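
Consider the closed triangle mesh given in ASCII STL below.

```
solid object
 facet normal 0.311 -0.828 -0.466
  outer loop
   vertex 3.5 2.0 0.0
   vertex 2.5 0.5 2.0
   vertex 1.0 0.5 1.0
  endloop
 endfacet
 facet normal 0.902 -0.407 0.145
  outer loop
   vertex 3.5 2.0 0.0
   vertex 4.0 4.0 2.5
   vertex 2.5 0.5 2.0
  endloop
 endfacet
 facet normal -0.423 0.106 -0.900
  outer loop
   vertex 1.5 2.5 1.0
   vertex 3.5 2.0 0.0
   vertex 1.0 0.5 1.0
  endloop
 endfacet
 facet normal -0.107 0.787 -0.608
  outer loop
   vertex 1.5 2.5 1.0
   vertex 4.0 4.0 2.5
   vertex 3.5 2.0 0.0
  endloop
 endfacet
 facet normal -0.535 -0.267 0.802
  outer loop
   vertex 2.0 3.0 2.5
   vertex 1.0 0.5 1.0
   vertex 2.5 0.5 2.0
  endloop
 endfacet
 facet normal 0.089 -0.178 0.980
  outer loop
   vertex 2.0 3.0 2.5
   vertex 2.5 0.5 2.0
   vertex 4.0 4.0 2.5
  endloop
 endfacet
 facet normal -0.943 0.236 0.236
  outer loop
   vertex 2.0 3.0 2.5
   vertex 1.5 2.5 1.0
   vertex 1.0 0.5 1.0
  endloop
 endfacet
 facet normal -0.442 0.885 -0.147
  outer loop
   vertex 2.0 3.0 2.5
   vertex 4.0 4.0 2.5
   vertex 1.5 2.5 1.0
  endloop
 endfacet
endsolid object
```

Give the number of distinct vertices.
6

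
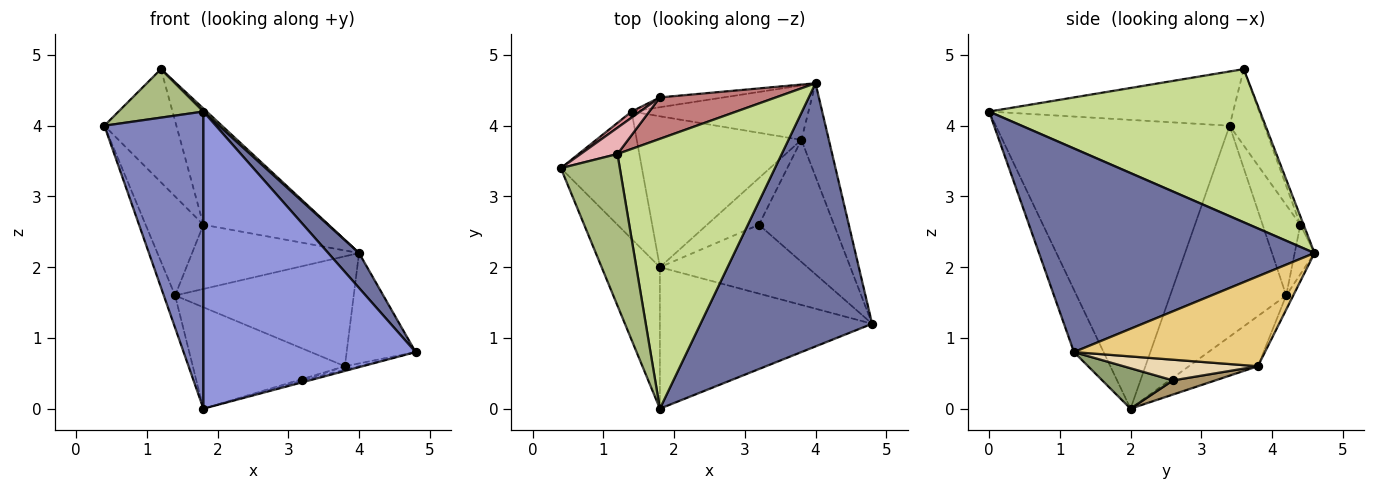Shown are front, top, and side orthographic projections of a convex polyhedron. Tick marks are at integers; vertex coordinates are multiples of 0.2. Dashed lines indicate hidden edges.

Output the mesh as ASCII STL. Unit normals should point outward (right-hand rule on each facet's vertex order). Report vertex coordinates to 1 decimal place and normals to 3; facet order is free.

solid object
 facet normal 0.762 -0.085 0.642
  outer loop
   vertex 1.8 0.0 4.2
   vertex 4.8 1.2 0.8
   vertex 4.0 4.6 2.2
  endloop
 endfacet
 facet normal -0.905 -0.384 -0.183
  outer loop
   vertex 1.8 0.0 4.2
   vertex 0.4 3.4 4.0
   vertex 1.8 2.0 0.0
  endloop
 endfacet
 facet normal -0.125 -0.896 -0.427
  outer loop
   vertex 1.8 0.0 4.2
   vertex 1.8 2.0 0.0
   vertex 4.8 1.2 0.8
  endloop
 endfacet
 facet normal -0.930 0.091 -0.357
  outer loop
   vertex 1.4 4.2 1.6
   vertex 1.8 2.0 0.0
   vertex 0.4 3.4 4.0
  endloop
 endfacet
 facet normal 0.264 0.026 -0.964
  outer loop
   vertex 3.2 2.6 0.4
   vertex 4.8 1.2 0.8
   vertex 1.8 2.0 0.0
  endloop
 endfacet
 facet normal -0.659 -0.229 0.716
  outer loop
   vertex 1.2 3.6 4.8
   vertex 0.4 3.4 4.0
   vertex 1.8 0.0 4.2
  endloop
 endfacet
 facet normal 0.682 -0.008 0.731
  outer loop
   vertex 1.2 3.6 4.8
   vertex 1.8 0.0 4.2
   vertex 4.0 4.6 2.2
  endloop
 endfacet
 facet normal -0.245 0.541 -0.805
  outer loop
   vertex 3.8 3.8 0.6
   vertex 1.8 2.0 0.0
   vertex 1.4 4.2 1.6
  endloop
 endfacet
 facet normal 0.263 0.029 -0.964
  outer loop
   vertex 3.8 3.8 0.6
   vertex 3.2 2.6 0.4
   vertex 1.8 2.0 0.0
  endloop
 endfacet
 facet normal -0.035 0.896 -0.443
  outer loop
   vertex 3.8 3.8 0.6
   vertex 1.4 4.2 1.6
   vertex 4.0 4.6 2.2
  endloop
 endfacet
 facet normal 0.904 0.326 -0.276
  outer loop
   vertex 3.8 3.8 0.6
   vertex 4.0 4.6 2.2
   vertex 4.8 1.2 0.8
  endloop
 endfacet
 facet normal 0.265 0.028 -0.964
  outer loop
   vertex 3.8 3.8 0.6
   vertex 4.8 1.2 0.8
   vertex 3.2 2.6 0.4
  endloop
 endfacet
 facet normal -0.116 0.982 -0.150
  outer loop
   vertex 1.8 4.4 2.6
   vertex 4.0 4.6 2.2
   vertex 1.4 4.2 1.6
  endloop
 endfacet
 facet normal -0.025 0.942 0.336
  outer loop
   vertex 1.8 4.4 2.6
   vertex 1.2 3.6 4.8
   vertex 4.0 4.6 2.2
  endloop
 endfacet
 facet normal -0.546 0.836 0.051
  outer loop
   vertex 1.8 4.4 2.6
   vertex 1.4 4.2 1.6
   vertex 0.4 3.4 4.0
  endloop
 endfacet
 facet normal -0.425 0.882 0.205
  outer loop
   vertex 1.8 4.4 2.6
   vertex 0.4 3.4 4.0
   vertex 1.2 3.6 4.8
  endloop
 endfacet
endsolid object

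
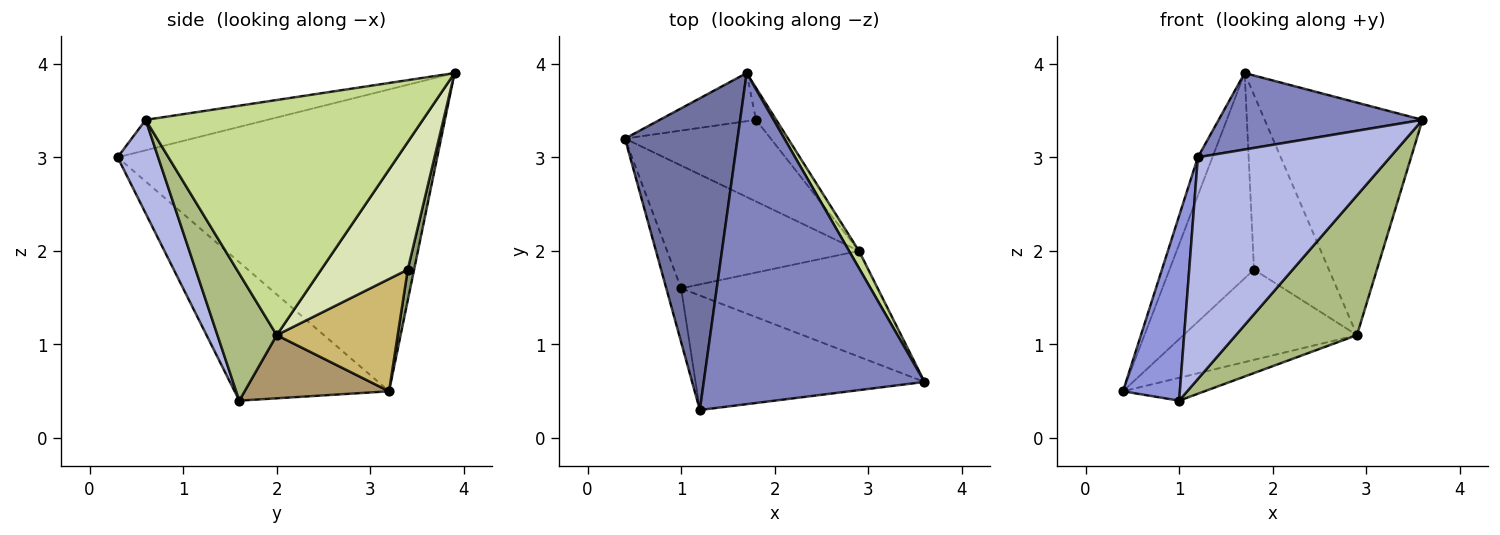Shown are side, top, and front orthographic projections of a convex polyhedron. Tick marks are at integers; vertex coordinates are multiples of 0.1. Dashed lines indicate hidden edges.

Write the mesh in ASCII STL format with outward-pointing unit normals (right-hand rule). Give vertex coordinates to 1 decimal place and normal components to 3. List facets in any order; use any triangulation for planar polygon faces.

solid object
 facet normal -0.936 0.043 0.349
  outer loop
   vertex 1.7 3.9 3.9
   vertex 0.4 3.2 0.5
   vertex 1.2 0.3 3.0
  endloop
 endfacet
 facet normal -0.133 -0.223 0.966
  outer loop
   vertex 1.7 3.9 3.9
   vertex 1.2 0.3 3.0
   vertex 3.6 0.6 3.4
  endloop
 endfacet
 facet normal -0.934 -0.344 -0.100
  outer loop
   vertex 1.0 1.6 0.4
   vertex 1.2 0.3 3.0
   vertex 0.4 3.2 0.5
  endloop
 endfacet
 facet normal 0.184 -0.873 -0.451
  outer loop
   vertex 1.0 1.6 0.4
   vertex 3.6 0.6 3.4
   vertex 1.2 0.3 3.0
  endloop
 endfacet
 facet normal 0.073 0.971 -0.228
  outer loop
   vertex 1.8 3.4 1.8
   vertex 0.4 3.2 0.5
   vertex 1.7 3.9 3.9
  endloop
 endfacet
 facet normal 0.364 -0.742 -0.563
  outer loop
   vertex 2.9 2.0 1.1
   vertex 3.6 0.6 3.4
   vertex 1.0 1.6 0.4
  endloop
 endfacet
 facet normal 0.868 0.494 0.037
  outer loop
   vertex 2.9 2.0 1.1
   vertex 1.7 3.9 3.9
   vertex 3.6 0.6 3.4
  endloop
 endfacet
 facet normal 0.751 0.650 -0.119
  outer loop
   vertex 2.9 2.0 1.1
   vertex 1.8 3.4 1.8
   vertex 1.7 3.9 3.9
  endloop
 endfacet
 facet normal 0.308 0.174 -0.935
  outer loop
   vertex 2.9 2.0 1.1
   vertex 1.0 1.6 0.4
   vertex 0.4 3.2 0.5
  endloop
 endfacet
 facet normal 0.459 0.659 -0.596
  outer loop
   vertex 2.9 2.0 1.1
   vertex 0.4 3.2 0.5
   vertex 1.8 3.4 1.8
  endloop
 endfacet
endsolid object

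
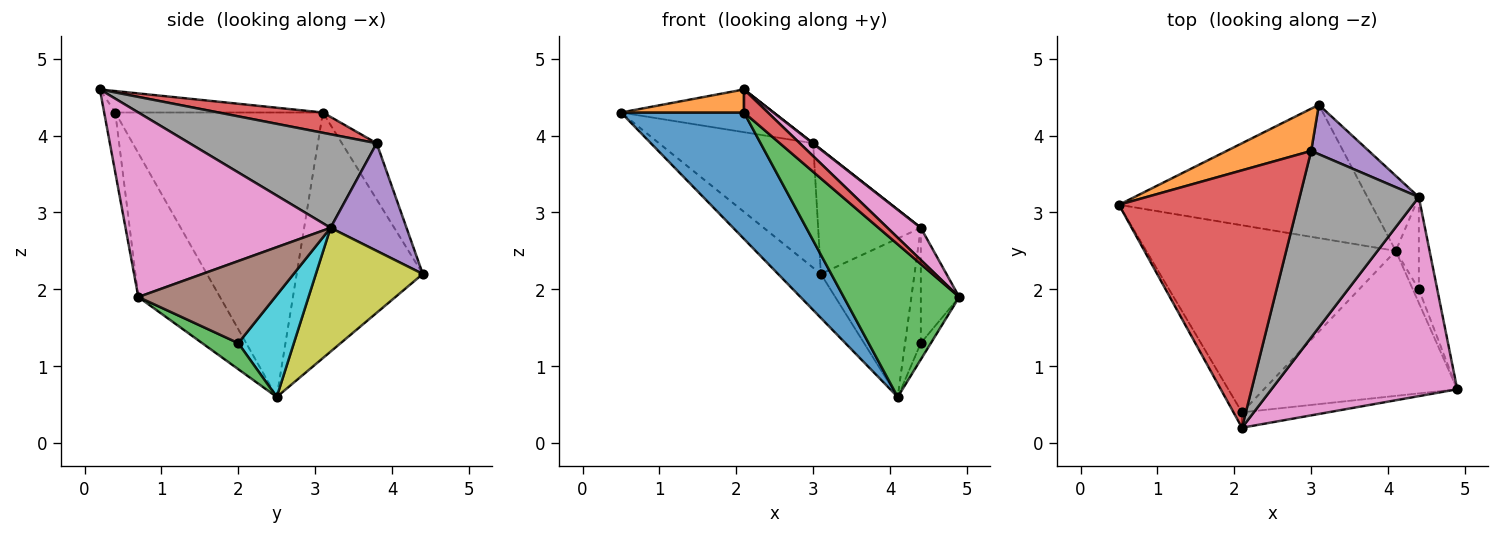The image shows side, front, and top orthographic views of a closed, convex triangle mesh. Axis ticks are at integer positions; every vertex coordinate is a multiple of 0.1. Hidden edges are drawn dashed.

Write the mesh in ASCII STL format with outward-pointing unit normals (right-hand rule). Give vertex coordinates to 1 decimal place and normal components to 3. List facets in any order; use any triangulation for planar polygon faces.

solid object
 facet normal -0.679 0.230 -0.698
  outer loop
   vertex 4.1 2.5 0.6
   vertex 0.5 3.1 4.3
   vertex 3.1 4.4 2.2
  endloop
 endfacet
 facet normal -0.209 0.926 0.315
  outer loop
   vertex 3.0 3.8 3.9
   vertex 3.1 4.4 2.2
   vertex 0.5 3.1 4.3
  endloop
 endfacet
 facet normal 0.941 0.262 -0.216
  outer loop
   vertex 4.4 2.0 1.3
   vertex 4.9 0.7 1.9
   vertex 4.1 2.5 0.6
  endloop
 endfacet
 facet normal 0.111 0.163 0.980
  outer loop
   vertex 2.1 0.2 4.6
   vertex 3.0 3.8 3.9
   vertex 0.5 3.1 4.3
  endloop
 endfacet
 facet normal 0.567 0.766 0.304
  outer loop
   vertex 4.4 3.2 2.8
   vertex 3.1 4.4 2.2
   vertex 3.0 3.8 3.9
  endloop
 endfacet
 facet normal 0.941 0.264 -0.211
  outer loop
   vertex 4.4 3.2 2.8
   vertex 4.9 0.7 1.9
   vertex 4.4 2.0 1.3
  endloop
 endfacet
 facet normal 0.700 -0.114 0.705
  outer loop
   vertex 4.4 3.2 2.8
   vertex 2.1 0.2 4.6
   vertex 4.9 0.7 1.9
  endloop
 endfacet
 facet normal 0.617 -0.001 0.787
  outer loop
   vertex 4.4 3.2 2.8
   vertex 3.0 3.8 3.9
   vertex 2.1 0.2 4.6
  endloop
 endfacet
 facet normal 0.718 0.629 -0.298
  outer loop
   vertex 4.4 3.2 2.8
   vertex 4.1 2.5 0.6
   vertex 3.1 4.4 2.2
  endloop
 endfacet
 facet normal 0.940 0.266 -0.213
  outer loop
   vertex 4.4 3.2 2.8
   vertex 4.4 2.0 1.3
   vertex 4.1 2.5 0.6
  endloop
 endfacet
 facet normal -0.687 -0.407 -0.602
  outer loop
   vertex 2.1 0.4 4.3
   vertex 0.5 3.1 4.3
   vertex 4.1 2.5 0.6
  endloop
 endfacet
 facet normal -0.815 -0.483 -0.322
  outer loop
   vertex 2.1 0.4 4.3
   vertex 2.1 0.2 4.6
   vertex 0.5 3.1 4.3
  endloop
 endfacet
 facet normal -0.456 -0.645 -0.613
  outer loop
   vertex 2.1 0.4 4.3
   vertex 4.1 2.5 0.6
   vertex 4.9 0.7 1.9
  endloop
 endfacet
 facet normal -0.360 -0.776 -0.517
  outer loop
   vertex 2.1 0.4 4.3
   vertex 4.9 0.7 1.9
   vertex 2.1 0.2 4.6
  endloop
 endfacet
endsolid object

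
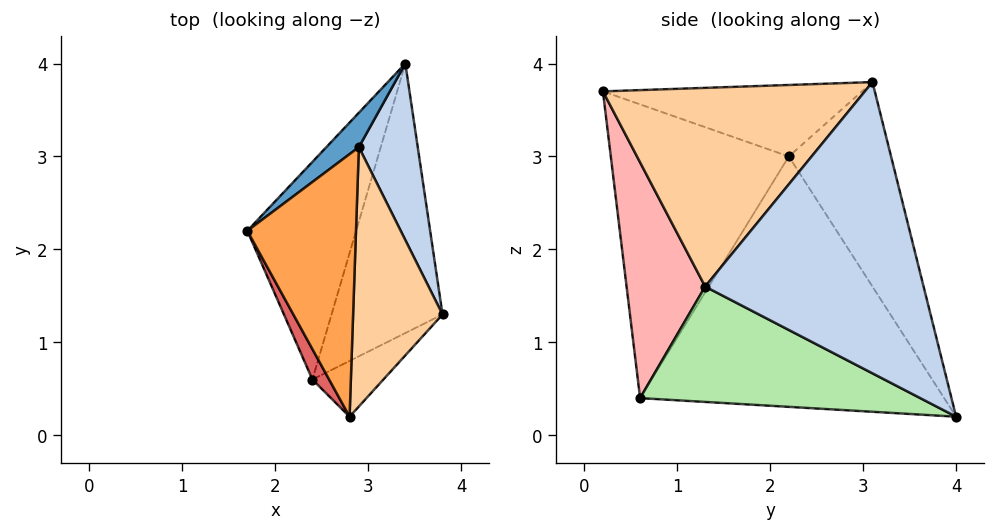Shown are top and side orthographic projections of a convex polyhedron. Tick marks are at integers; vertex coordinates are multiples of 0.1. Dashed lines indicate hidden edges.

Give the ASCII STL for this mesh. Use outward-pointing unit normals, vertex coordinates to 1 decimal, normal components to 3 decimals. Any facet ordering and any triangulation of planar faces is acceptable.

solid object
 facet normal -0.639 0.762 0.102
  outer loop
   vertex 2.9 3.1 3.8
   vertex 3.4 4.0 0.2
   vertex 1.7 2.2 3.0
  endloop
 endfacet
 facet normal 0.951 0.241 0.192
  outer loop
   vertex 2.9 3.1 3.8
   vertex 3.8 1.3 1.6
   vertex 3.4 4.0 0.2
  endloop
 endfacet
 facet normal -0.550 -0.010 0.835
  outer loop
   vertex 2.8 0.2 3.7
   vertex 2.9 3.1 3.8
   vertex 1.7 2.2 3.0
  endloop
 endfacet
 facet normal 0.911 -0.046 0.410
  outer loop
   vertex 2.8 0.2 3.7
   vertex 3.8 1.3 1.6
   vertex 2.9 3.1 3.8
  endloop
 endfacet
 facet normal -0.891 0.239 -0.387
  outer loop
   vertex 2.4 0.6 0.4
   vertex 1.7 2.2 3.0
   vertex 3.4 4.0 0.2
  endloop
 endfacet
 facet normal 0.699 -0.245 -0.672
  outer loop
   vertex 2.4 0.6 0.4
   vertex 3.4 4.0 0.2
   vertex 3.8 1.3 1.6
  endloop
 endfacet
 facet normal -0.882 -0.468 0.050
  outer loop
   vertex 2.4 0.6 0.4
   vertex 2.8 0.2 3.7
   vertex 1.7 2.2 3.0
  endloop
 endfacet
 facet normal 0.551 -0.818 -0.166
  outer loop
   vertex 2.4 0.6 0.4
   vertex 3.8 1.3 1.6
   vertex 2.8 0.2 3.7
  endloop
 endfacet
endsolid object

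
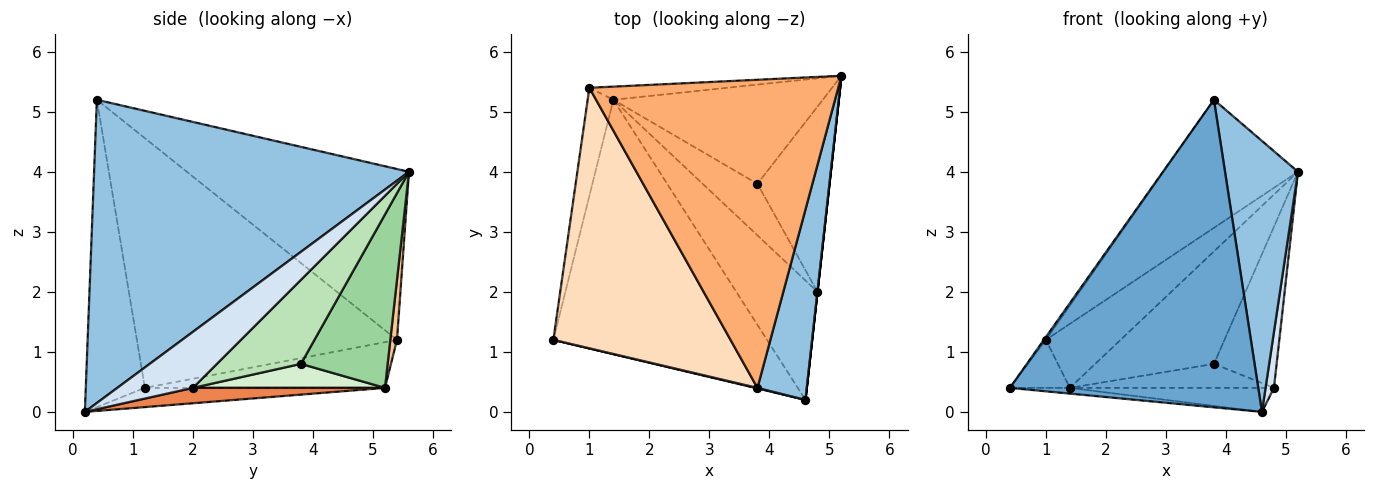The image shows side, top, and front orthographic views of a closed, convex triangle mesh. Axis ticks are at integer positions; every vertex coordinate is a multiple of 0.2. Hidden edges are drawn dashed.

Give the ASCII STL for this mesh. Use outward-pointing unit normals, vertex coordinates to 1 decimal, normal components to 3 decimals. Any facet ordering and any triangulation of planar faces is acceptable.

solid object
 facet normal -0.231 -0.973 0.002
  outer loop
   vertex 3.8 0.4 5.2
   vertex 0.4 1.2 0.4
   vertex 4.6 0.2 0.0
  endloop
 endfacet
 facet normal 0.962 -0.223 0.157
  outer loop
   vertex 3.8 0.4 5.2
   vertex 4.6 0.2 0.0
   vertex 5.2 5.6 4.0
  endloop
 endfacet
 facet normal -0.090 0.022 -0.996
  outer loop
   vertex 1.4 5.2 0.4
   vertex 4.6 0.2 0.0
   vertex 0.4 1.2 0.4
  endloop
 endfacet
 facet normal 0.994 -0.110 0.000
  outer loop
   vertex 4.8 2.0 0.4
   vertex 5.2 5.6 4.0
   vertex 4.6 0.2 0.0
  endloop
 endfacet
 facet normal 0.183 0.194 -0.964
  outer loop
   vertex 4.8 2.0 0.4
   vertex 4.6 0.2 0.0
   vertex 1.4 5.2 0.4
  endloop
 endfacet
 facet normal -0.535 0.324 0.780
  outer loop
   vertex 1.0 5.4 1.2
   vertex 3.8 0.4 5.2
   vertex 5.2 5.6 4.0
  endloop
 endfacet
 facet normal 0.087 0.976 -0.200
  outer loop
   vertex 1.0 5.4 1.2
   vertex 5.2 5.6 4.0
   vertex 1.4 5.2 0.4
  endloop
 endfacet
 facet normal -0.816 0.006 0.579
  outer loop
   vertex 1.0 5.4 1.2
   vertex 0.4 1.2 0.4
   vertex 3.8 0.4 5.2
  endloop
 endfacet
 facet normal -0.852 0.213 -0.479
  outer loop
   vertex 1.0 5.4 1.2
   vertex 1.4 5.2 0.4
   vertex 0.4 1.2 0.4
  endloop
 endfacet
 facet normal 0.480 0.658 -0.580
  outer loop
   vertex 3.8 3.8 0.8
   vertex 1.4 5.2 0.4
   vertex 5.2 5.6 4.0
  endloop
 endfacet
 facet normal 0.661 0.493 -0.566
  outer loop
   vertex 3.8 3.8 0.8
   vertex 5.2 5.6 4.0
   vertex 4.8 2.0 0.4
  endloop
 endfacet
 facet normal 0.369 0.392 -0.842
  outer loop
   vertex 3.8 3.8 0.8
   vertex 4.8 2.0 0.4
   vertex 1.4 5.2 0.4
  endloop
 endfacet
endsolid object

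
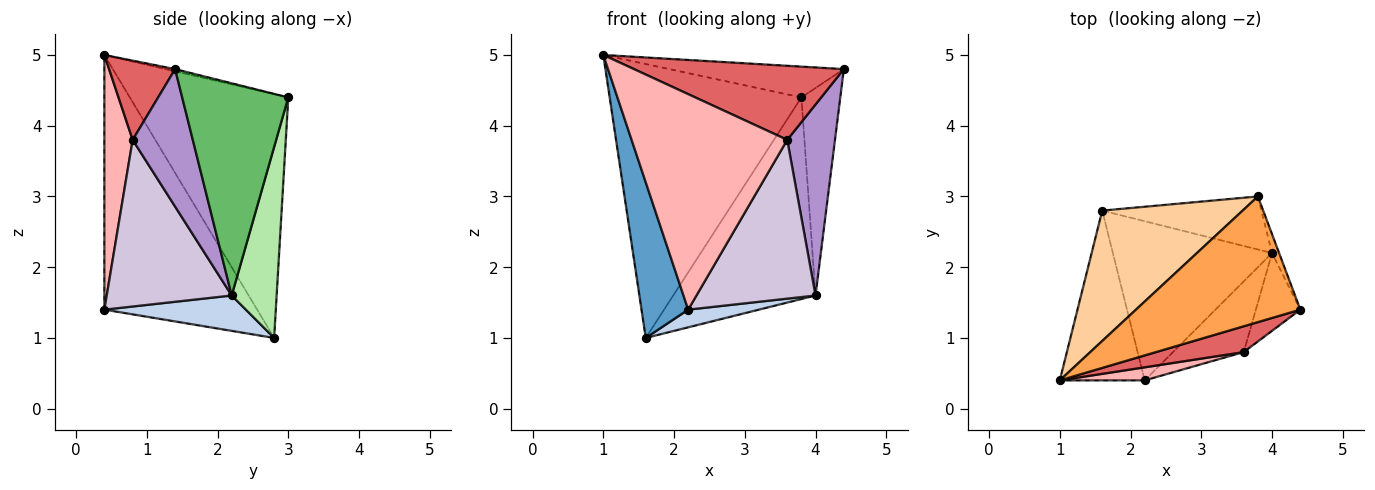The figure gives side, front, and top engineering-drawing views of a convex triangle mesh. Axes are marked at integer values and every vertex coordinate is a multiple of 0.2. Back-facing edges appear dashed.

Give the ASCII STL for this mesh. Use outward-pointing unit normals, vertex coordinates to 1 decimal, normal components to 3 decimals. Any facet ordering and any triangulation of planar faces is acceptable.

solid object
 facet normal -0.911 -0.278 -0.304
  outer loop
   vertex 2.2 0.4 1.4
   vertex 1.0 0.4 5.0
   vertex 1.6 2.8 1.0
  endloop
 endfacet
 facet normal 0.216 -0.108 -0.970
  outer loop
   vertex 4.0 2.2 1.6
   vertex 2.2 0.4 1.4
   vertex 1.6 2.8 1.0
  endloop
 endfacet
 facet normal -0.013 0.238 0.971
  outer loop
   vertex 3.8 3.0 4.4
   vertex 1.0 0.4 5.0
   vertex 4.4 1.4 4.8
  endloop
 endfacet
 facet normal -0.598 0.724 0.344
  outer loop
   vertex 3.8 3.0 4.4
   vertex 1.6 2.8 1.0
   vertex 1.0 0.4 5.0
  endloop
 endfacet
 facet normal 0.938 0.344 -0.031
  outer loop
   vertex 3.8 3.0 4.4
   vertex 4.4 1.4 4.8
   vertex 4.0 2.2 1.6
  endloop
 endfacet
 facet normal 0.292 0.925 -0.243
  outer loop
   vertex 3.8 3.0 4.4
   vertex 4.0 2.2 1.6
   vertex 1.6 2.8 1.0
  endloop
 endfacet
 facet normal 0.285 -0.905 0.315
  outer loop
   vertex 3.6 0.8 3.8
   vertex 4.4 1.4 4.8
   vertex 1.0 0.4 5.0
  endloop
 endfacet
 facet normal 0.179 -0.982 0.060
  outer loop
   vertex 3.6 0.8 3.8
   vertex 1.0 0.4 5.0
   vertex 2.2 0.4 1.4
  endloop
 endfacet
 facet normal 0.759 -0.603 -0.246
  outer loop
   vertex 3.6 0.8 3.8
   vertex 4.0 2.2 1.6
   vertex 4.4 1.4 4.8
  endloop
 endfacet
 facet normal 0.692 -0.659 -0.294
  outer loop
   vertex 3.6 0.8 3.8
   vertex 2.2 0.4 1.4
   vertex 4.0 2.2 1.6
  endloop
 endfacet
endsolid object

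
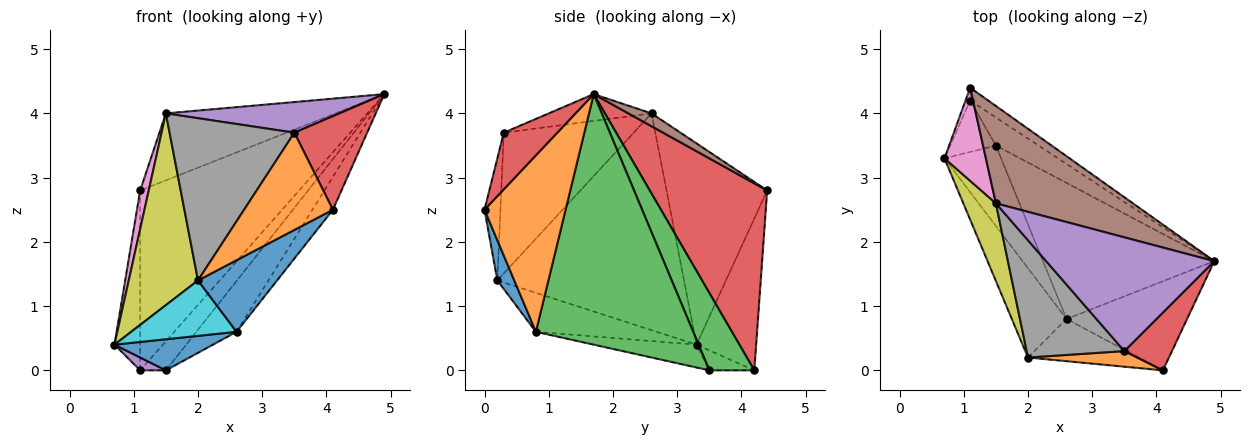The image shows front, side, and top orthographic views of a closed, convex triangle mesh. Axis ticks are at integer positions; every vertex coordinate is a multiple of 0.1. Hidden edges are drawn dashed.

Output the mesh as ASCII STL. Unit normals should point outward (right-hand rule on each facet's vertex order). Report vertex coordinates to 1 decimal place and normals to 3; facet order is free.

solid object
 facet normal -0.352 -0.337 -0.873
  outer loop
   vertex 2.6 0.8 0.6
   vertex 0.7 3.3 0.4
   vertex 1.5 3.5 0.0
  endloop
 endfacet
 facet normal 0.808 0.204 -0.552
  outer loop
   vertex 2.6 0.8 0.6
   vertex 4.9 1.7 4.3
   vertex 4.1 0.0 2.5
  endloop
 endfacet
 facet normal 0.808 0.206 -0.552
  outer loop
   vertex 2.6 0.8 0.6
   vertex 1.5 3.5 0.0
   vertex 4.9 1.7 4.3
  endloop
 endfacet
 facet normal 0.530 -0.721 0.445
  outer loop
   vertex 3.5 0.3 3.7
   vertex 4.1 0.0 2.5
   vertex 4.9 1.7 4.3
  endloop
 endfacet
 facet normal -0.152 -0.257 0.954
  outer loop
   vertex 3.5 0.3 3.7
   vertex 4.9 1.7 4.3
   vertex 1.5 2.6 4.0
  endloop
 endfacet
 facet normal 0.077 0.565 0.822
  outer loop
   vertex 1.1 4.4 2.8
   vertex 1.5 2.6 4.0
   vertex 4.9 1.7 4.3
  endloop
 endfacet
 facet normal -0.976 -0.083 0.201
  outer loop
   vertex 1.1 4.4 2.8
   vertex 0.7 3.3 0.4
   vertex 1.5 2.6 4.0
  endloop
 endfacet
 facet normal -0.645 -0.619 0.448
  outer loop
   vertex 2.0 0.2 1.4
   vertex 3.5 0.3 3.7
   vertex 1.5 2.6 4.0
  endloop
 endfacet
 facet normal -0.928 -0.344 0.139
  outer loop
   vertex 2.0 0.2 1.4
   vertex 1.5 2.6 4.0
   vertex 0.7 3.3 0.4
  endloop
 endfacet
 facet normal -0.518 -0.452 -0.727
  outer loop
   vertex 2.0 0.2 1.4
   vertex 0.7 3.3 0.4
   vertex 2.6 0.8 0.6
  endloop
 endfacet
 facet normal 0.181 -0.847 -0.500
  outer loop
   vertex 2.0 0.2 1.4
   vertex 2.6 0.8 0.6
   vertex 4.1 0.0 2.5
  endloop
 endfacet
 facet normal -0.174 -0.972 0.156
  outer loop
   vertex 2.0 0.2 1.4
   vertex 4.1 0.0 2.5
   vertex 3.5 0.3 3.7
  endloop
 endfacet
 facet normal 0.783 0.447 -0.432
  outer loop
   vertex 1.1 4.2 0.0
   vertex 4.9 1.7 4.3
   vertex 1.5 3.5 0.0
  endloop
 endfacet
 facet normal 0.593 0.803 -0.057
  outer loop
   vertex 1.1 4.2 0.0
   vertex 1.1 4.4 2.8
   vertex 4.9 1.7 4.3
  endloop
 endfacet
 facet normal -0.391 -0.223 -0.893
  outer loop
   vertex 1.1 4.2 0.0
   vertex 1.5 3.5 0.0
   vertex 0.7 3.3 0.4
  endloop
 endfacet
 facet normal -0.918 0.395 -0.028
  outer loop
   vertex 1.1 4.2 0.0
   vertex 0.7 3.3 0.4
   vertex 1.1 4.4 2.8
  endloop
 endfacet
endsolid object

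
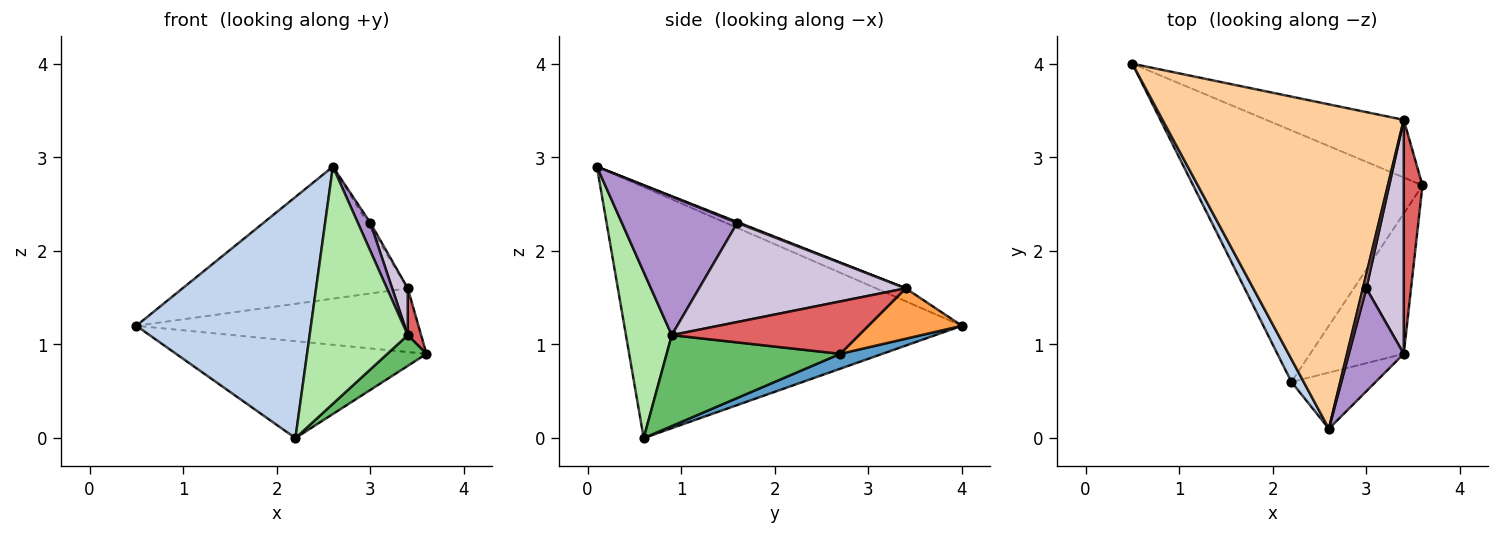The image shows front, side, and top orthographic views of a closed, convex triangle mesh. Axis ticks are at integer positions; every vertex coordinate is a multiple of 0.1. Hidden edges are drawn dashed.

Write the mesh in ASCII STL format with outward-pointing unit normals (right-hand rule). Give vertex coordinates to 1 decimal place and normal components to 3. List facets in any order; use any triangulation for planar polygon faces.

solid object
 facet normal 0.060 0.359 -0.931
  outer loop
   vertex 2.2 0.6 0.0
   vertex 0.5 4.0 1.2
   vertex 3.6 2.7 0.9
  endloop
 endfacet
 facet normal -0.887 -0.459 0.043
  outer loop
   vertex 2.2 0.6 0.0
   vertex 2.6 0.1 2.9
   vertex 0.5 4.0 1.2
  endloop
 endfacet
 facet normal 0.239 0.720 -0.652
  outer loop
   vertex 3.4 3.4 1.6
   vertex 3.6 2.7 0.9
   vertex 0.5 4.0 1.2
  endloop
 endfacet
 facet normal -0.050 0.376 0.925
  outer loop
   vertex 3.4 3.4 1.6
   vertex 0.5 4.0 1.2
   vertex 2.6 0.1 2.9
  endloop
 endfacet
 facet normal 0.688 -0.155 -0.709
  outer loop
   vertex 3.4 0.9 1.1
   vertex 2.2 0.6 0.0
   vertex 3.6 2.7 0.9
  endloop
 endfacet
 facet normal 0.414 -0.886 -0.210
  outer loop
   vertex 3.4 0.9 1.1
   vertex 2.6 0.1 2.9
   vertex 2.2 0.6 0.0
  endloop
 endfacet
 facet normal 0.940 -0.067 0.336
  outer loop
   vertex 3.4 0.9 1.1
   vertex 3.6 2.7 0.9
   vertex 3.4 3.4 1.6
  endloop
 endfacet
 facet normal 0.231 0.308 0.923
  outer loop
   vertex 3.0 1.6 2.3
   vertex 3.4 3.4 1.6
   vertex 2.6 0.1 2.9
  endloop
 endfacet
 facet normal 0.925 -0.100 0.367
  outer loop
   vertex 3.0 1.6 2.3
   vertex 2.6 0.1 2.9
   vertex 3.4 0.9 1.1
  endloop
 endfacet
 facet normal 0.933 -0.070 0.352
  outer loop
   vertex 3.0 1.6 2.3
   vertex 3.4 0.9 1.1
   vertex 3.4 3.4 1.6
  endloop
 endfacet
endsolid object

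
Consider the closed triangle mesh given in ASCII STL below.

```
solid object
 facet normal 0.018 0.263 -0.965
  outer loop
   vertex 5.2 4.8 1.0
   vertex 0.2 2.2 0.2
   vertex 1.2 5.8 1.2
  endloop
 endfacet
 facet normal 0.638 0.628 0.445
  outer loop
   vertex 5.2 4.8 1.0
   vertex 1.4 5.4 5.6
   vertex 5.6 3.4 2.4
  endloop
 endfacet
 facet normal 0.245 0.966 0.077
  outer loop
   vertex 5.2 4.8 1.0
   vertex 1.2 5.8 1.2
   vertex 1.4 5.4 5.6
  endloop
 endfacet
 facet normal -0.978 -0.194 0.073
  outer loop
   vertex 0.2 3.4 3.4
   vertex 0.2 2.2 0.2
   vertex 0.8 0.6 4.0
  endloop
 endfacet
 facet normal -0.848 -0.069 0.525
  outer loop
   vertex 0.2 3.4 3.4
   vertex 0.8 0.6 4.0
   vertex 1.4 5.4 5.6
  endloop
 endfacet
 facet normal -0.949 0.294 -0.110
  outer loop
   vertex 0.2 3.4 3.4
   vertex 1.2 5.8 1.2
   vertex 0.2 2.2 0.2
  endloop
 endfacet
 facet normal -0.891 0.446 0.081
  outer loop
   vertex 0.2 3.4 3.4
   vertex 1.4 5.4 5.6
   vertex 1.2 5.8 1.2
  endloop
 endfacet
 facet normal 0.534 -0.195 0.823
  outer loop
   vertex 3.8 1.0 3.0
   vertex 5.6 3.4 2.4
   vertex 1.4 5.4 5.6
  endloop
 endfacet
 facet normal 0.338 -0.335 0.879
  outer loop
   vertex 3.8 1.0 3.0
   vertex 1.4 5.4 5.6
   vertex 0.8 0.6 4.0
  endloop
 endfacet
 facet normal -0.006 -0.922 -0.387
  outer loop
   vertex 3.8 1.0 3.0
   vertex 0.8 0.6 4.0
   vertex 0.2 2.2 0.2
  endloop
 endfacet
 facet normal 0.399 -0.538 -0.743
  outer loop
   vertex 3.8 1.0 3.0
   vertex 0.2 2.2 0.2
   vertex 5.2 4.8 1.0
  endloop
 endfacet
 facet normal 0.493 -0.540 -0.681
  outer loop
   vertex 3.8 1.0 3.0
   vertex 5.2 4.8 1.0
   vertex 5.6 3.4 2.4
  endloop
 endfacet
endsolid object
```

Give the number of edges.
18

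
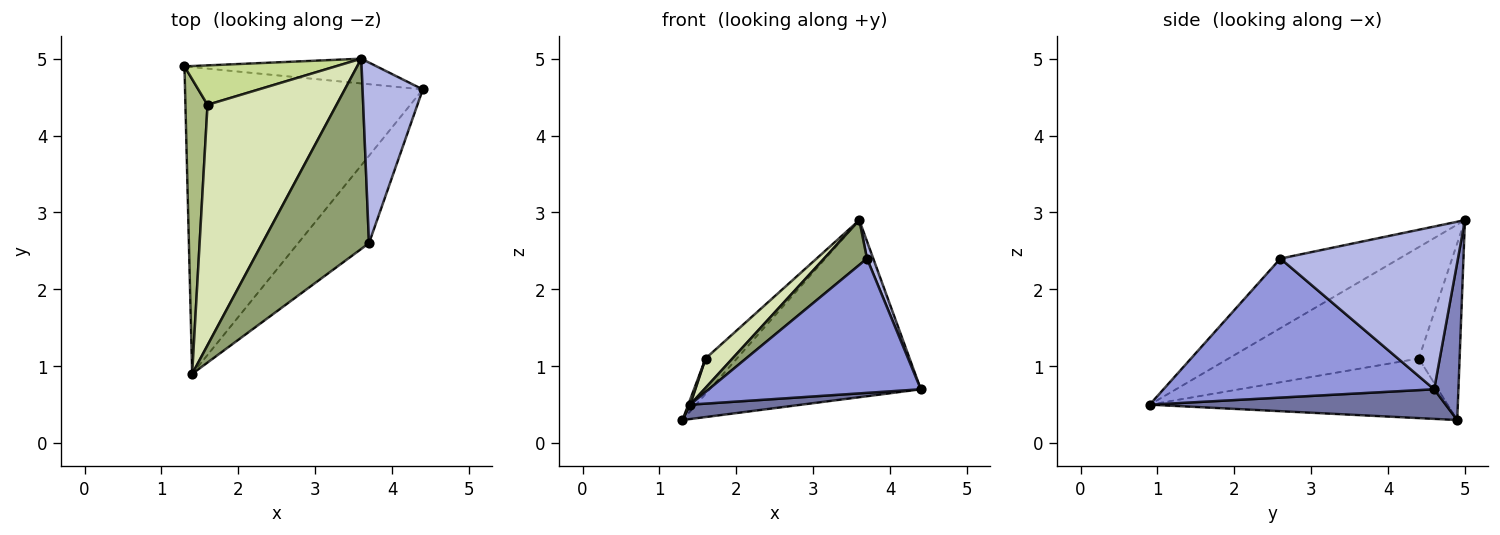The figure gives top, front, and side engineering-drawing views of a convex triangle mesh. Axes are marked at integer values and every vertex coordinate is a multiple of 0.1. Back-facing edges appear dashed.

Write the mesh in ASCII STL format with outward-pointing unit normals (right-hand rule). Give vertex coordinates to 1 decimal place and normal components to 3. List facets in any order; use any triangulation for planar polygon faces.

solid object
 facet normal 0.123 -0.046 -0.991
  outer loop
   vertex 1.4 0.9 0.5
   vertex 1.3 4.9 0.3
   vertex 4.4 4.6 0.7
  endloop
 endfacet
 facet normal 0.113 0.984 -0.138
  outer loop
   vertex 3.6 5.0 2.9
   vertex 4.4 4.6 0.7
   vertex 1.3 4.9 0.3
  endloop
 endfacet
 facet normal 0.731 -0.572 -0.372
  outer loop
   vertex 3.7 2.6 2.4
   vertex 1.4 0.9 0.5
   vertex 4.4 4.6 0.7
  endloop
 endfacet
 facet normal 0.937 -0.033 0.347
  outer loop
   vertex 3.7 2.6 2.4
   vertex 4.4 4.6 0.7
   vertex 3.6 5.0 2.9
  endloop
 endfacet
 facet normal -0.536 -0.194 0.822
  outer loop
   vertex 3.7 2.6 2.4
   vertex 3.6 5.0 2.9
   vertex 1.4 0.9 0.5
  endloop
 endfacet
 facet normal -0.938 -0.006 0.348
  outer loop
   vertex 1.6 4.4 1.1
   vertex 1.3 4.9 0.3
   vertex 1.4 0.9 0.5
  endloop
 endfacet
 facet normal -0.656 0.504 0.561
  outer loop
   vertex 1.6 4.4 1.1
   vertex 3.6 5.0 2.9
   vertex 1.3 4.9 0.3
  endloop
 endfacet
 facet normal -0.651 -0.092 0.754
  outer loop
   vertex 1.6 4.4 1.1
   vertex 1.4 0.9 0.5
   vertex 3.6 5.0 2.9
  endloop
 endfacet
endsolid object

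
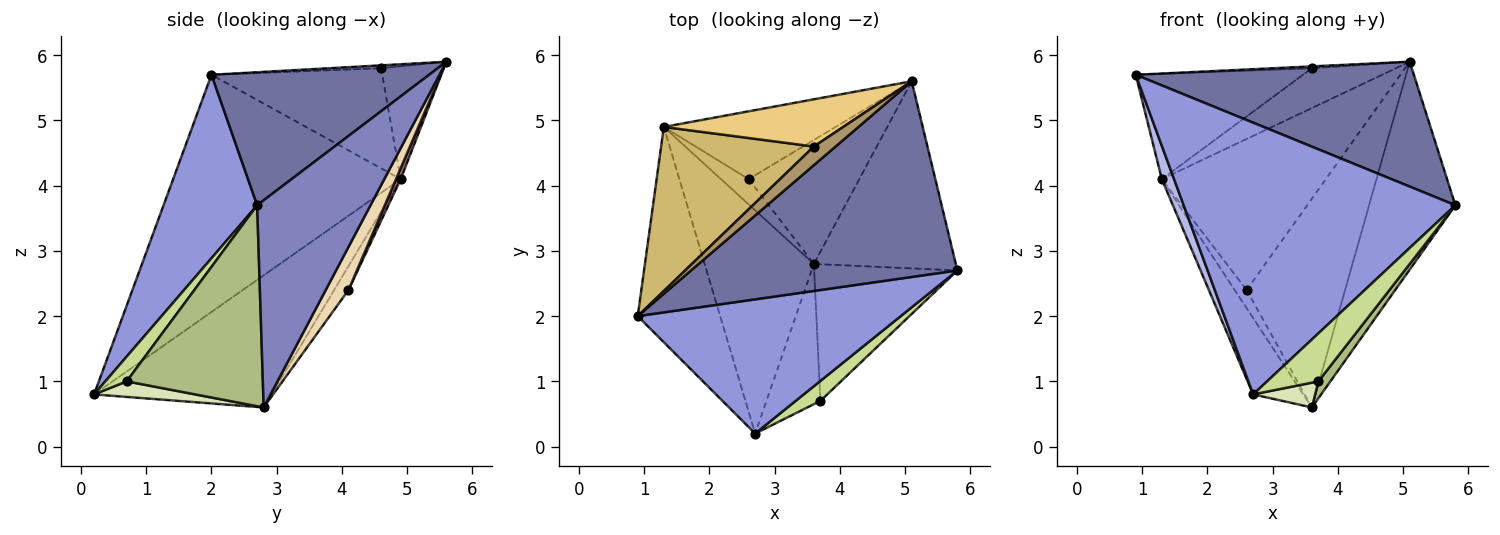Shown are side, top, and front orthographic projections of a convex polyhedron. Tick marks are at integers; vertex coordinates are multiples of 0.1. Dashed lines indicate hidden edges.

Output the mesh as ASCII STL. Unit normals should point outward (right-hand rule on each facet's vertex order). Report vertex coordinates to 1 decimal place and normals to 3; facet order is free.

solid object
 facet normal 0.388 -0.496 0.777
  outer loop
   vertex 5.1 5.6 5.9
   vertex 0.9 2.0 5.7
   vertex 5.8 2.7 3.7
  endloop
 endfacet
 facet normal 0.699 0.532 -0.479
  outer loop
   vertex 3.6 2.8 0.6
   vertex 5.1 5.6 5.9
   vertex 5.8 2.7 3.7
  endloop
 endfacet
 facet normal 0.295 -0.857 0.423
  outer loop
   vertex 2.7 0.2 0.8
   vertex 5.8 2.7 3.7
   vertex 0.9 2.0 5.7
  endloop
 endfacet
 facet normal -0.943 -0.051 -0.328
  outer loop
   vertex 1.3 4.9 4.1
   vertex 2.7 0.2 0.8
   vertex 0.9 2.0 5.7
  endloop
 endfacet
 facet normal -0.753 0.213 -0.623
  outer loop
   vertex 1.3 4.9 4.1
   vertex 3.6 2.8 0.6
   vertex 2.7 0.2 0.8
  endloop
 endfacet
 facet normal 0.812 -0.072 -0.579
  outer loop
   vertex 3.7 0.7 1.0
   vertex 3.6 2.8 0.6
   vertex 5.8 2.7 3.7
  endloop
 endfacet
 facet normal 0.359 -0.862 0.359
  outer loop
   vertex 3.7 0.7 1.0
   vertex 5.8 2.7 3.7
   vertex 2.7 0.2 0.8
  endloop
 endfacet
 facet normal 0.273 -0.167 -0.947
  outer loop
   vertex 3.7 0.7 1.0
   vertex 2.7 0.2 0.8
   vertex 3.6 2.8 0.6
  endloop
 endfacet
 facet normal -0.132 0.099 0.986
  outer loop
   vertex 3.6 4.6 5.8
   vertex 0.9 2.0 5.7
   vertex 5.1 5.6 5.9
  endloop
 endfacet
 facet normal -0.483 0.473 0.737
  outer loop
   vertex 3.6 4.6 5.8
   vertex 1.3 4.9 4.1
   vertex 0.9 2.0 5.7
  endloop
 endfacet
 facet normal -0.433 0.581 0.689
  outer loop
   vertex 3.6 4.6 5.8
   vertex 5.1 5.6 5.9
   vertex 1.3 4.9 4.1
  endloop
 endfacet
 facet normal 0.195 0.843 -0.501
  outer loop
   vertex 2.6 4.1 2.4
   vertex 5.1 5.6 5.9
   vertex 3.6 2.8 0.6
  endloop
 endfacet
 facet normal 0.026 0.912 -0.409
  outer loop
   vertex 2.6 4.1 2.4
   vertex 1.3 4.9 4.1
   vertex 5.1 5.6 5.9
  endloop
 endfacet
 facet normal -0.575 0.478 -0.664
  outer loop
   vertex 2.6 4.1 2.4
   vertex 3.6 2.8 0.6
   vertex 1.3 4.9 4.1
  endloop
 endfacet
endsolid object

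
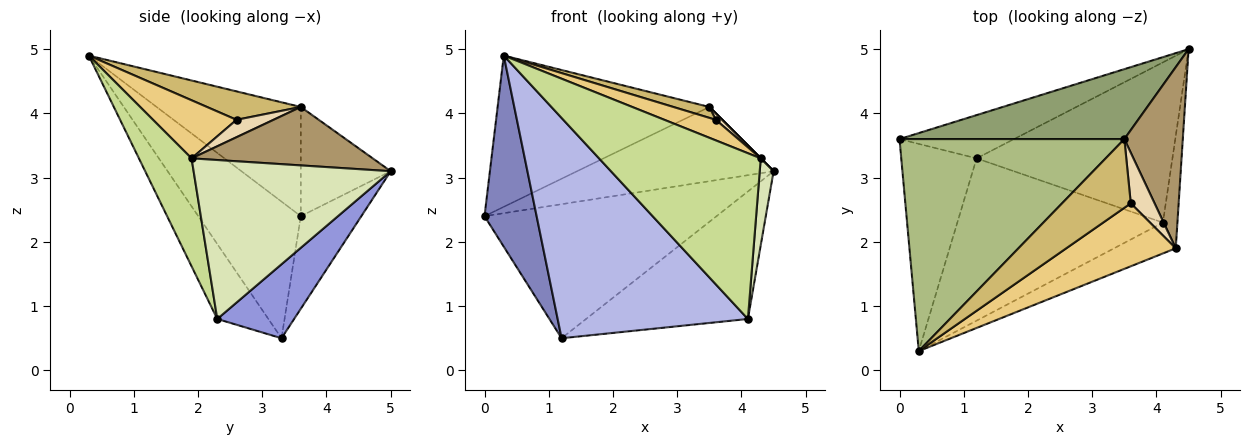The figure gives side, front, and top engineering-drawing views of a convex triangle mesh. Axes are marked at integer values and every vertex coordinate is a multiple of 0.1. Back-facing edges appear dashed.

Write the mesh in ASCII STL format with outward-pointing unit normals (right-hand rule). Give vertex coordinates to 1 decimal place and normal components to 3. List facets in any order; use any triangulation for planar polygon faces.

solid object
 facet normal -0.241 0.924 -0.298
  outer loop
   vertex 1.2 3.3 0.5
   vertex 0.0 3.6 2.4
   vertex 4.5 5.0 3.1
  endloop
 endfacet
 facet normal -0.800 -0.407 -0.441
  outer loop
   vertex 1.2 3.3 0.5
   vertex 0.3 0.3 4.9
   vertex 0.0 3.6 2.4
  endloop
 endfacet
 facet normal 0.284 0.597 -0.750
  outer loop
   vertex 4.1 2.3 0.8
   vertex 1.2 3.3 0.5
   vertex 4.5 5.0 3.1
  endloop
 endfacet
 facet normal -0.211 -0.787 -0.580
  outer loop
   vertex 4.1 2.3 0.8
   vertex 0.3 0.3 4.9
   vertex 1.2 3.3 0.5
  endloop
 endfacet
 facet normal -0.316 0.690 0.651
  outer loop
   vertex 3.5 3.6 4.1
   vertex 4.5 5.0 3.1
   vertex 0.0 3.6 2.4
  endloop
 endfacet
 facet normal -0.368 0.540 0.757
  outer loop
   vertex 3.5 3.6 4.1
   vertex 0.0 3.6 2.4
   vertex 0.3 0.3 4.9
  endloop
 endfacet
 facet normal 0.305 -0.936 -0.174
  outer loop
   vertex 4.3 1.9 3.3
   vertex 0.3 0.3 4.9
   vertex 4.1 2.3 0.8
  endloop
 endfacet
 facet normal 0.993 -0.070 -0.091
  outer loop
   vertex 4.3 1.9 3.3
   vertex 4.1 2.3 0.8
   vertex 4.5 5.0 3.1
  endloop
 endfacet
 facet normal 0.707 0.000 0.707
  outer loop
   vertex 4.3 1.9 3.3
   vertex 4.5 5.0 3.1
   vertex 3.5 3.6 4.1
  endloop
 endfacet
 facet normal 0.378 -0.145 0.914
  outer loop
   vertex 3.6 2.6 3.9
   vertex 3.5 3.6 4.1
   vertex 0.3 0.3 4.9
  endloop
 endfacet
 facet normal 0.450 -0.277 0.849
  outer loop
   vertex 3.6 2.6 3.9
   vertex 0.3 0.3 4.9
   vertex 4.3 1.9 3.3
  endloop
 endfacet
 facet normal 0.587 -0.102 0.803
  outer loop
   vertex 3.6 2.6 3.9
   vertex 4.3 1.9 3.3
   vertex 3.5 3.6 4.1
  endloop
 endfacet
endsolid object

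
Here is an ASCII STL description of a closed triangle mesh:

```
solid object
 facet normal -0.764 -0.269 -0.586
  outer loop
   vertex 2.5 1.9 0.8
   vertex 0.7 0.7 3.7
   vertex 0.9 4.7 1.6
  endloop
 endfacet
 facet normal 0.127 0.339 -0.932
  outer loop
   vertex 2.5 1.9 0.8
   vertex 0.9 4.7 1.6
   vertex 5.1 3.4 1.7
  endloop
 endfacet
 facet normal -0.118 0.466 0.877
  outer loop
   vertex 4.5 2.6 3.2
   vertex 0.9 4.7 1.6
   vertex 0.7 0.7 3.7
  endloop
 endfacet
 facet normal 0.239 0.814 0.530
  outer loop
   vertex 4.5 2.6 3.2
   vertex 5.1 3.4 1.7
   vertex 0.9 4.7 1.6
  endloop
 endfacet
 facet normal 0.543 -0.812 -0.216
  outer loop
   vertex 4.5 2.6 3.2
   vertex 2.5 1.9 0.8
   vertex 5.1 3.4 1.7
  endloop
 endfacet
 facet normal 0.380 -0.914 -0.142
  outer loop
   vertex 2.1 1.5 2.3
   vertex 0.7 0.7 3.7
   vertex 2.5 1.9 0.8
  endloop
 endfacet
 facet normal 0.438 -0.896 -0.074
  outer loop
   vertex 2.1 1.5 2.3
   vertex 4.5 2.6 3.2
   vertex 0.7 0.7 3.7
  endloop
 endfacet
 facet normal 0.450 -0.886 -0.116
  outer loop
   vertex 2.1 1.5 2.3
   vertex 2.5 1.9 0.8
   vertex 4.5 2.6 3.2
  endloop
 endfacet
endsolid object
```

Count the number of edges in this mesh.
12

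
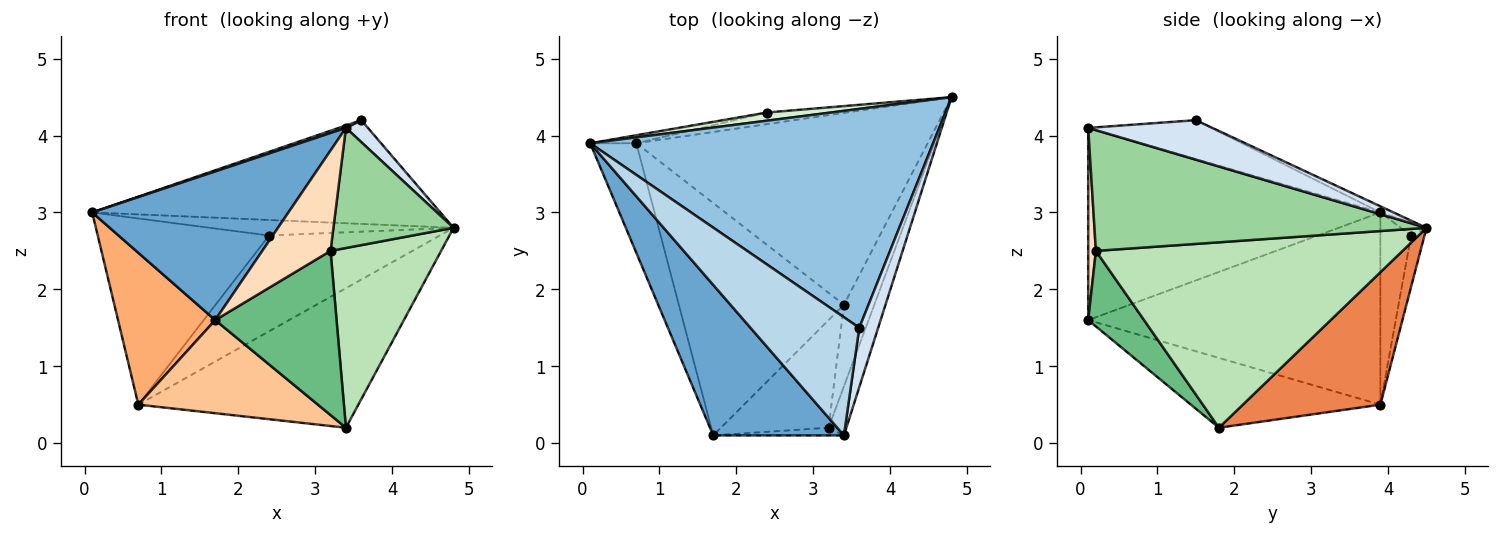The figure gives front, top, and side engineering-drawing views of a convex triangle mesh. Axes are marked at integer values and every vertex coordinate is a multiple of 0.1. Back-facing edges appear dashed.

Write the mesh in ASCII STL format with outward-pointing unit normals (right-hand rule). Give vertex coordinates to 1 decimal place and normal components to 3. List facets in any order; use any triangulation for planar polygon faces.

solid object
 facet normal -0.723 -0.486 0.492
  outer loop
   vertex 1.7 0.1 1.6
   vertex 3.4 0.1 4.1
   vertex 0.1 3.9 3.0
  endloop
 endfacet
 facet normal -0.016 0.428 0.904
  outer loop
   vertex 3.6 1.5 4.2
   vertex 4.8 4.5 2.8
   vertex 0.1 3.9 3.0
  endloop
 endfacet
 facet normal -0.336 -0.019 0.942
  outer loop
   vertex 3.6 1.5 4.2
   vertex 0.1 3.9 3.0
   vertex 3.4 0.1 4.1
  endloop
 endfacet
 facet normal 0.891 -0.158 0.426
  outer loop
   vertex 3.6 1.5 4.2
   vertex 3.4 0.1 4.1
   vertex 4.8 4.5 2.8
  endloop
 endfacet
 facet normal 0.345 0.552 -0.759
  outer loop
   vertex 0.7 3.9 0.5
   vertex 4.8 4.5 2.8
   vertex 3.4 1.8 0.2
  endloop
 endfacet
 facet normal -0.925 -0.308 -0.222
  outer loop
   vertex 0.7 3.9 0.5
   vertex 1.7 0.1 1.6
   vertex 0.1 3.9 3.0
  endloop
 endfacet
 facet normal -0.365 -0.346 -0.864
  outer loop
   vertex 0.7 3.9 0.5
   vertex 3.4 1.8 0.2
   vertex 1.7 0.1 1.6
  endloop
 endfacet
 facet normal 0.112 -0.991 -0.076
  outer loop
   vertex 3.2 0.2 2.5
   vertex 3.4 0.1 4.1
   vertex 1.7 0.1 1.6
  endloop
 endfacet
 facet normal 0.359 -0.781 -0.512
  outer loop
   vertex 3.2 0.2 2.5
   vertex 1.7 0.1 1.6
   vertex 3.4 1.8 0.2
  endloop
 endfacet
 facet normal 0.931 -0.337 -0.137
  outer loop
   vertex 3.2 0.2 2.5
   vertex 4.8 4.5 2.8
   vertex 3.4 0.1 4.1
  endloop
 endfacet
 facet normal 0.930 -0.335 -0.152
  outer loop
   vertex 3.2 0.2 2.5
   vertex 3.4 1.8 0.2
   vertex 4.8 4.5 2.8
  endloop
 endfacet
 facet normal -0.093 0.881 0.464
  outer loop
   vertex 2.4 4.3 2.7
   vertex 0.1 3.9 3.0
   vertex 4.8 4.5 2.8
  endloop
 endfacet
 facet normal -0.177 0.983 -0.042
  outer loop
   vertex 2.4 4.3 2.7
   vertex 0.7 3.9 0.5
   vertex 0.1 3.9 3.0
  endloop
 endfacet
 facet normal -0.077 0.990 -0.120
  outer loop
   vertex 2.4 4.3 2.7
   vertex 4.8 4.5 2.8
   vertex 0.7 3.9 0.5
  endloop
 endfacet
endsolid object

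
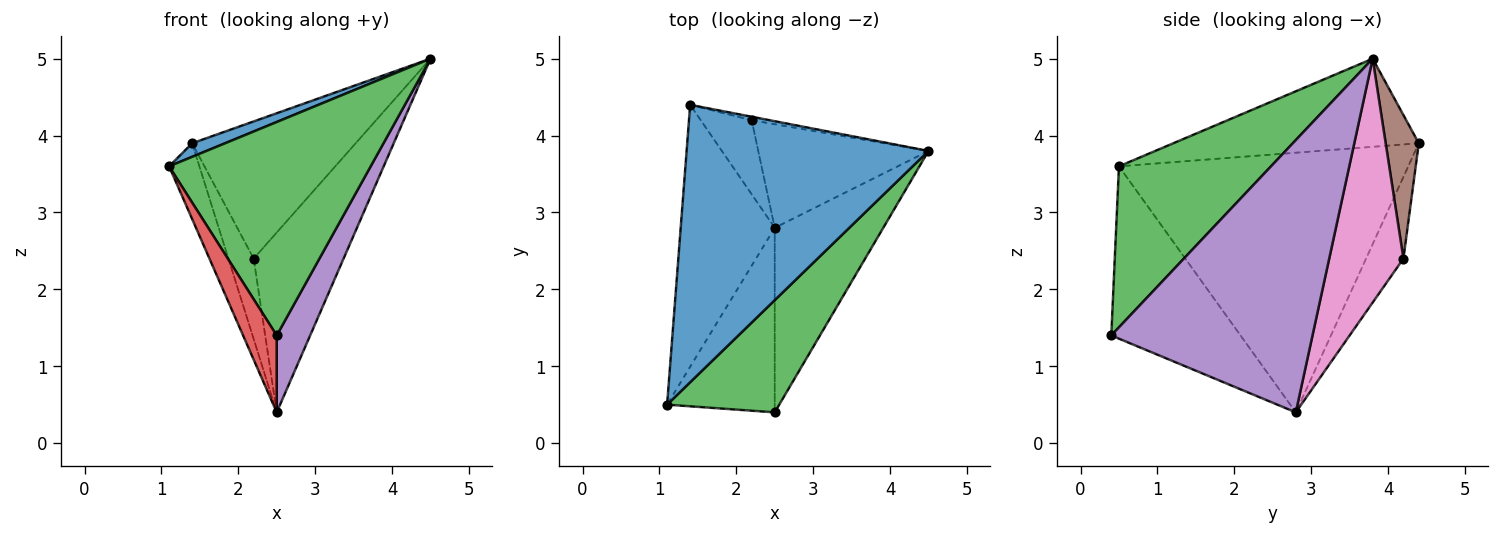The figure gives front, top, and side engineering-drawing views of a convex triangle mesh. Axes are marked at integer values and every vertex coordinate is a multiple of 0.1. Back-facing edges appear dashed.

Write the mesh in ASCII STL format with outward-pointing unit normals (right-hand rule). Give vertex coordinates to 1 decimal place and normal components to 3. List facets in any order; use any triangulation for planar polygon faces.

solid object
 facet normal -0.342 -0.046 0.939
  outer loop
   vertex 1.4 4.4 3.9
   vertex 1.1 0.5 3.6
   vertex 4.5 3.8 5.0
  endloop
 endfacet
 facet normal -0.936 0.098 -0.339
  outer loop
   vertex 2.5 2.8 0.4
   vertex 1.1 0.5 3.6
   vertex 1.4 4.4 3.9
  endloop
 endfacet
 facet normal 0.555 -0.736 0.387
  outer loop
   vertex 2.5 0.4 1.4
   vertex 4.5 3.8 5.0
   vertex 1.1 0.5 3.6
  endloop
 endfacet
 facet normal -0.828 -0.216 -0.517
  outer loop
   vertex 2.5 0.4 1.4
   vertex 1.1 0.5 3.6
   vertex 2.5 2.8 0.4
  endloop
 endfacet
 facet normal 0.918 -0.152 -0.366
  outer loop
   vertex 2.5 0.4 1.4
   vertex 2.5 2.8 0.4
   vertex 4.5 3.8 5.0
  endloop
 endfacet
 facet normal 0.198 0.980 -0.025
  outer loop
   vertex 2.2 4.2 2.4
   vertex 1.4 4.4 3.9
   vertex 4.5 3.8 5.0
  endloop
 endfacet
 facet normal 0.582 0.705 -0.406
  outer loop
   vertex 2.2 4.2 2.4
   vertex 4.5 3.8 5.0
   vertex 2.5 2.8 0.4
  endloop
 endfacet
 facet normal -0.736 0.498 -0.459
  outer loop
   vertex 2.2 4.2 2.4
   vertex 2.5 2.8 0.4
   vertex 1.4 4.4 3.9
  endloop
 endfacet
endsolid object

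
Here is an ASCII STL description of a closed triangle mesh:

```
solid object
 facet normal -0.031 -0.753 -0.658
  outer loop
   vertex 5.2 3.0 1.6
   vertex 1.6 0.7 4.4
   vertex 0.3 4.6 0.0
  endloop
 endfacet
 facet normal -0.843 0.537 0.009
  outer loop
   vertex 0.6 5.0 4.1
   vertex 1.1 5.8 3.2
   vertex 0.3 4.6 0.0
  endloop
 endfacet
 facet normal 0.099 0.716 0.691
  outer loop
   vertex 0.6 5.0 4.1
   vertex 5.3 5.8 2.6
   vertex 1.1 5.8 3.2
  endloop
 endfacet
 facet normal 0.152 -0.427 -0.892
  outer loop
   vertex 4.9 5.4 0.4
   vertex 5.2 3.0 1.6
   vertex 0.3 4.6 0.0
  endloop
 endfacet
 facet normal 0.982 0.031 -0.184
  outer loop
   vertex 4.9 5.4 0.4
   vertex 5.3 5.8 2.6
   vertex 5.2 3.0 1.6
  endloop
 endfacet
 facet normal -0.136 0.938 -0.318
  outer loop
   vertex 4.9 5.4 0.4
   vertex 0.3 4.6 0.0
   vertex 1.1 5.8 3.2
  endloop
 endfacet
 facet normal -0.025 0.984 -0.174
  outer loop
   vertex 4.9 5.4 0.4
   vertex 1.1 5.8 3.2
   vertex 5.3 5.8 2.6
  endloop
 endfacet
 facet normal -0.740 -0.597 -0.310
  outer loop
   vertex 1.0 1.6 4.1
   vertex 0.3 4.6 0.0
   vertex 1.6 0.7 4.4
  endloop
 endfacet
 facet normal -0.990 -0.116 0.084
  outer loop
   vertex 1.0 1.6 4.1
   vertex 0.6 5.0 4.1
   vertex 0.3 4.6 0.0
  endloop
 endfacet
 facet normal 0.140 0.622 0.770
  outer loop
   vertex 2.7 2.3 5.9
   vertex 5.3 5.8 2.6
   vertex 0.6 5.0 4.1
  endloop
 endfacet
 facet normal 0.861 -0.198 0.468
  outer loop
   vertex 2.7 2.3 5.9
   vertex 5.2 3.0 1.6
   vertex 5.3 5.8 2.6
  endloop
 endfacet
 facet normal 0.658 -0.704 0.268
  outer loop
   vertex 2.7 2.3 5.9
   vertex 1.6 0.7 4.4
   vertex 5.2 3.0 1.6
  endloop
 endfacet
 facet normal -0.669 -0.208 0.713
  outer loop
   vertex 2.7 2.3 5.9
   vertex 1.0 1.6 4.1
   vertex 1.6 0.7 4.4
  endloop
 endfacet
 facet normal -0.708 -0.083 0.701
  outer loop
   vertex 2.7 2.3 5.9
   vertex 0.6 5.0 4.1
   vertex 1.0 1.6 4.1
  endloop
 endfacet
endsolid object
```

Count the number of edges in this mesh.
21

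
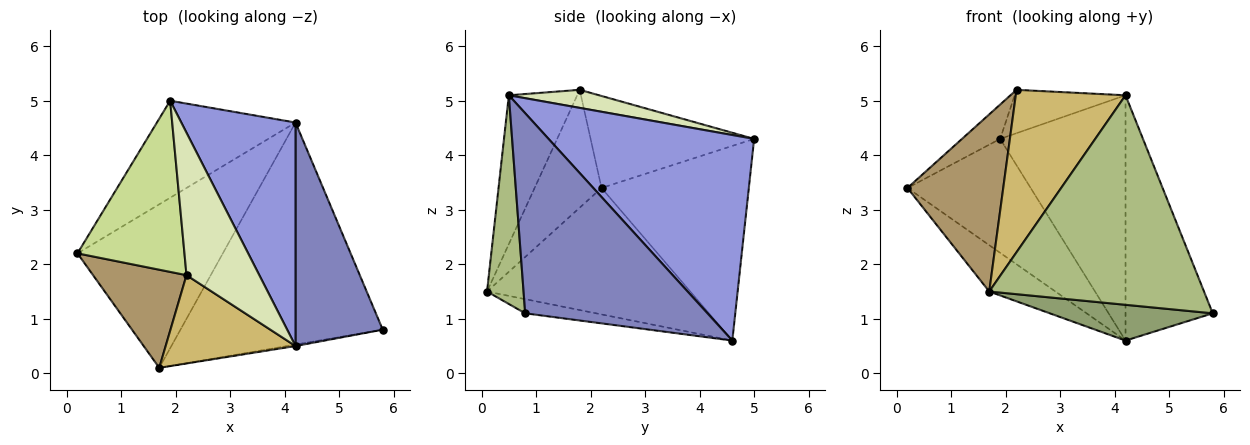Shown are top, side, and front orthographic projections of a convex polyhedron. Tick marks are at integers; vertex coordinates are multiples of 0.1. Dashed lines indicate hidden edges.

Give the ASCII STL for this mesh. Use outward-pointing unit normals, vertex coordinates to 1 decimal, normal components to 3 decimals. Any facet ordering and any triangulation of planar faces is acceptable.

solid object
 facet normal -0.673 0.563 -0.479
  outer loop
   vertex 1.9 5.0 4.3
   vertex 4.2 4.6 0.6
   vertex 0.2 2.2 3.4
  endloop
 endfacet
 facet normal 0.840 0.402 0.366
  outer loop
   vertex 4.2 0.5 5.1
   vertex 5.8 0.8 1.1
   vertex 4.2 4.6 0.6
  endloop
 endfacet
 facet normal 0.771 0.470 0.429
  outer loop
   vertex 4.2 0.5 5.1
   vertex 4.2 4.6 0.6
   vertex 1.9 5.0 4.3
  endloop
 endfacet
 facet normal -0.642 0.209 -0.738
  outer loop
   vertex 1.7 0.1 1.5
   vertex 0.2 2.2 3.4
   vertex 4.2 4.6 0.6
  endloop
 endfacet
 facet normal -0.069 -0.159 -0.985
  outer loop
   vertex 1.7 0.1 1.5
   vertex 4.2 4.6 0.6
   vertex 5.8 0.8 1.1
  endloop
 endfacet
 facet normal 0.168 -0.986 -0.007
  outer loop
   vertex 1.7 0.1 1.5
   vertex 5.8 0.8 1.1
   vertex 4.2 0.5 5.1
  endloop
 endfacet
 facet normal -0.645 0.150 0.750
  outer loop
   vertex 2.2 1.8 5.2
   vertex 1.9 5.0 4.3
   vertex 0.2 2.2 3.4
  endloop
 endfacet
 facet normal 0.231 0.283 0.931
  outer loop
   vertex 2.2 1.8 5.2
   vertex 4.2 0.5 5.1
   vertex 1.9 5.0 4.3
  endloop
 endfacet
 facet normal -0.521 -0.746 0.413
  outer loop
   vertex 2.2 1.8 5.2
   vertex 0.2 2.2 3.4
   vertex 1.7 0.1 1.5
  endloop
 endfacet
 facet normal -0.480 -0.771 0.419
  outer loop
   vertex 2.2 1.8 5.2
   vertex 1.7 0.1 1.5
   vertex 4.2 0.5 5.1
  endloop
 endfacet
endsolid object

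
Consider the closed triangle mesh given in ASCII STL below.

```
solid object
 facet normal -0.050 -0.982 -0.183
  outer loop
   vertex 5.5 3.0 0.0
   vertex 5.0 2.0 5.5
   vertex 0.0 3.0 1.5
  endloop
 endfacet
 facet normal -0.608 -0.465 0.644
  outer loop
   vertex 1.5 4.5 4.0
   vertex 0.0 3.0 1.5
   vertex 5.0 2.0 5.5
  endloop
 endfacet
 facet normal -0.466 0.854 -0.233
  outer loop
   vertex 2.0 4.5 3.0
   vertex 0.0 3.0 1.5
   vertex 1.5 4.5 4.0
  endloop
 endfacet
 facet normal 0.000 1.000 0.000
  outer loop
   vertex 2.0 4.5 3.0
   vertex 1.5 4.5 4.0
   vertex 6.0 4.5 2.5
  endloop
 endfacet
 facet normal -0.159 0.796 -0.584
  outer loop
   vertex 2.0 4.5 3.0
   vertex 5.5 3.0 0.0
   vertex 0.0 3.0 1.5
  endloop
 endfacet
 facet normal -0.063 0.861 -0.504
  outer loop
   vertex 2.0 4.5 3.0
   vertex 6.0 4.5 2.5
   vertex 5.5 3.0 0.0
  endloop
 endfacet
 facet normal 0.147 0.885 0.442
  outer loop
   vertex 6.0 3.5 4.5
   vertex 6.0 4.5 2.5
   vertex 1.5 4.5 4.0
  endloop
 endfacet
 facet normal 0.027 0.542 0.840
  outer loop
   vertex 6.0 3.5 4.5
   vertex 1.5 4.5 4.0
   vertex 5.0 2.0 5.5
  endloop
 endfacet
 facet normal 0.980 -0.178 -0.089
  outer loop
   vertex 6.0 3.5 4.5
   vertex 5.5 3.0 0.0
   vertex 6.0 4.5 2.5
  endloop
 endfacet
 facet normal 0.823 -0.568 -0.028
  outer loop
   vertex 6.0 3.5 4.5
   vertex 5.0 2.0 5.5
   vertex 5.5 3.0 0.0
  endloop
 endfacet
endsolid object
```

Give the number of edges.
15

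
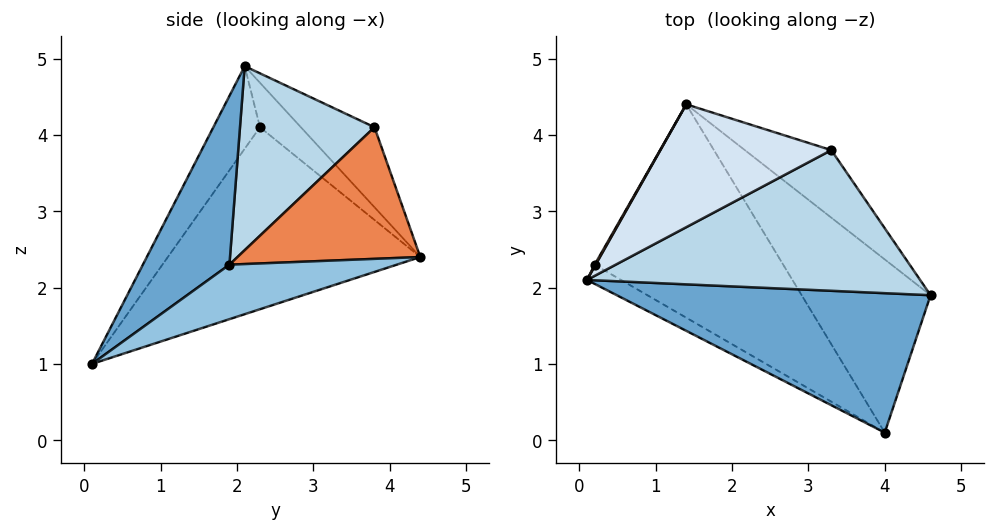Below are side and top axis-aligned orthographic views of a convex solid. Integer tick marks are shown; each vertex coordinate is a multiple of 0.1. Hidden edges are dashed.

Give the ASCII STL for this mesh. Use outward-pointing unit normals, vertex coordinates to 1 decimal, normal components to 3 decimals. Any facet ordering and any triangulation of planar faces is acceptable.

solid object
 facet normal 0.371 -0.622 0.690
  outer loop
   vertex 4.0 0.1 1.0
   vertex 4.6 1.9 2.3
   vertex 0.1 2.1 4.9
  endloop
 endfacet
 facet normal 0.343 0.472 -0.812
  outer loop
   vertex 4.0 0.1 1.0
   vertex 1.4 4.4 2.4
   vertex 4.6 1.9 2.3
  endloop
 endfacet
 facet normal 0.433 -0.446 0.783
  outer loop
   vertex 3.3 3.8 4.1
   vertex 0.1 2.1 4.9
   vertex 4.6 1.9 2.3
  endloop
 endfacet
 facet normal -0.268 0.774 0.573
  outer loop
   vertex 3.3 3.8 4.1
   vertex 1.4 4.4 2.4
   vertex 0.1 2.1 4.9
  endloop
 endfacet
 facet normal 0.565 0.737 -0.371
  outer loop
   vertex 3.3 3.8 4.1
   vertex 4.6 1.9 2.3
   vertex 1.4 4.4 2.4
  endloop
 endfacet
 facet normal -0.861 0.508 0.019
  outer loop
   vertex 0.2 2.3 4.1
   vertex 0.1 2.1 4.9
   vertex 1.4 4.4 2.4
  endloop
 endfacet
 facet normal -0.634 -0.728 -0.261
  outer loop
   vertex 0.2 2.3 4.1
   vertex 4.0 0.1 1.0
   vertex 0.1 2.1 4.9
  endloop
 endfacet
 facet normal -0.683 -0.183 -0.707
  outer loop
   vertex 0.2 2.3 4.1
   vertex 1.4 4.4 2.4
   vertex 4.0 0.1 1.0
  endloop
 endfacet
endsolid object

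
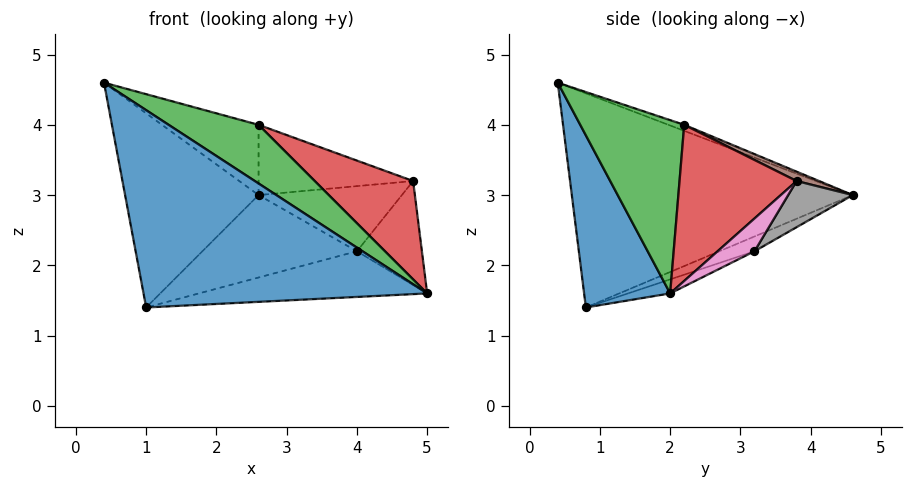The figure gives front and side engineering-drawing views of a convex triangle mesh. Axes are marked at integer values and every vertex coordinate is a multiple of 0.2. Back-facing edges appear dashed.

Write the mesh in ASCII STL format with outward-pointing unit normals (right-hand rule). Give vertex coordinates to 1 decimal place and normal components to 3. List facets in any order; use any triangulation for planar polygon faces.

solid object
 facet normal 0.290 -0.955 -0.065
  outer loop
   vertex 1.0 0.8 1.4
   vertex 5.0 2.0 1.6
   vertex 0.4 0.4 4.6
  endloop
 endfacet
 facet normal -0.897 0.426 -0.115
  outer loop
   vertex 1.0 0.8 1.4
   vertex 0.4 0.4 4.6
   vertex 2.6 4.6 3.0
  endloop
 endfacet
 facet normal 0.587 -0.508 0.630
  outer loop
   vertex 2.6 2.2 4.0
   vertex 0.4 0.4 4.6
   vertex 5.0 2.0 1.6
  endloop
 endfacet
 facet normal 0.592 -0.498 0.634
  outer loop
   vertex 2.6 2.2 4.0
   vertex 5.0 2.0 1.6
   vertex 4.8 3.8 3.2
  endloop
 endfacet
 facet normal -0.063 0.384 0.921
  outer loop
   vertex 2.6 2.2 4.0
   vertex 2.6 4.6 3.0
   vertex 0.4 0.4 4.6
  endloop
 endfacet
 facet normal 0.056 0.384 0.922
  outer loop
   vertex 2.6 2.2 4.0
   vertex 4.8 3.8 3.2
   vertex 2.6 4.6 3.0
  endloop
 endfacet
 facet normal 0.364 0.641 -0.676
  outer loop
   vertex 4.0 3.2 2.2
   vertex 4.8 3.8 3.2
   vertex 5.0 2.0 1.6
  endloop
 endfacet
 facet normal 0.309 0.686 -0.659
  outer loop
   vertex 4.0 3.2 2.2
   vertex 2.6 4.6 3.0
   vertex 4.8 3.8 3.2
  endloop
 endfacet
 facet normal -0.073 0.397 -0.915
  outer loop
   vertex 4.0 3.2 2.2
   vertex 5.0 2.0 1.6
   vertex 1.0 0.8 1.4
  endloop
 endfacet
 facet normal -0.095 0.420 -0.902
  outer loop
   vertex 4.0 3.2 2.2
   vertex 1.0 0.8 1.4
   vertex 2.6 4.6 3.0
  endloop
 endfacet
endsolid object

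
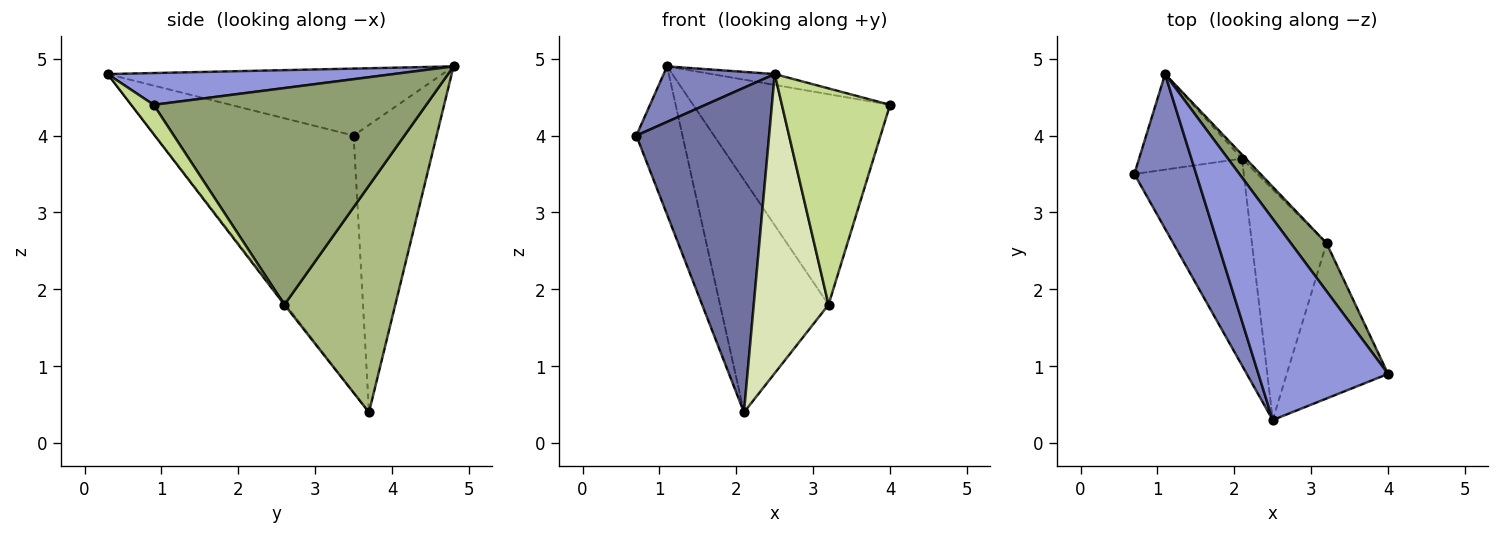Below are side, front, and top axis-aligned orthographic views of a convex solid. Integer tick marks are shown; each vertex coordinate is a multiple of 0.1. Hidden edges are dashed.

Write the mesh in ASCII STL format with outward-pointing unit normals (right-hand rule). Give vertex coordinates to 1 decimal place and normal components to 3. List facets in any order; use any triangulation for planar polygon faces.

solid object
 facet normal -0.783 -0.524 -0.334
  outer loop
   vertex 2.1 3.7 0.4
   vertex 2.5 0.3 4.8
   vertex 0.7 3.5 4.0
  endloop
 endfacet
 facet normal -0.714 -0.237 0.659
  outer loop
   vertex 1.1 4.8 4.9
   vertex 0.7 3.5 4.0
   vertex 2.5 0.3 4.8
  endloop
 endfacet
 facet normal 0.238 0.052 0.970
  outer loop
   vertex 1.1 4.8 4.9
   vertex 2.5 0.3 4.8
   vertex 4.0 0.9 4.4
  endloop
 endfacet
 facet normal -0.834 0.463 -0.299
  outer loop
   vertex 1.1 4.8 4.9
   vertex 2.1 3.7 0.4
   vertex 0.7 3.5 4.0
  endloop
 endfacet
 facet normal 0.803 0.580 0.132
  outer loop
   vertex 3.2 2.6 1.8
   vertex 1.1 4.8 4.9
   vertex 4.0 0.9 4.4
  endloop
 endfacet
 facet normal 0.715 0.699 -0.012
  outer loop
   vertex 3.2 2.6 1.8
   vertex 2.1 3.7 0.4
   vertex 1.1 4.8 4.9
  endloop
 endfacet
 facet normal 0.167 -0.801 -0.575
  outer loop
   vertex 3.2 2.6 1.8
   vertex 4.0 0.9 4.4
   vertex 2.5 0.3 4.8
  endloop
 endfacet
 facet normal -0.015 -0.792 -0.611
  outer loop
   vertex 3.2 2.6 1.8
   vertex 2.5 0.3 4.8
   vertex 2.1 3.7 0.4
  endloop
 endfacet
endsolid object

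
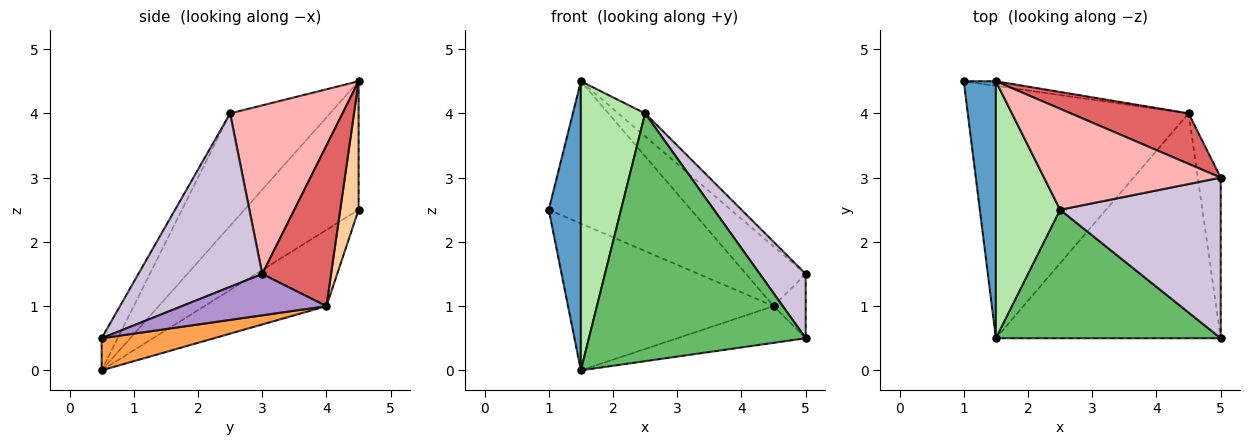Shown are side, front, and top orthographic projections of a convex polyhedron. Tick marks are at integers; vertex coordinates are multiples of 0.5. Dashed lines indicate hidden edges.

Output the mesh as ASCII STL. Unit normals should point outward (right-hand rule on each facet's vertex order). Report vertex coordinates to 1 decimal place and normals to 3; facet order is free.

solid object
 facet normal -0.936 -0.263 0.234
  outer loop
   vertex 1.5 4.5 4.5
   vertex 1.0 4.5 2.5
   vertex 1.5 0.5 0.0
  endloop
 endfacet
 facet normal -0.286 0.482 -0.828
  outer loop
   vertex 4.5 4.0 1.0
   vertex 1.5 0.5 0.0
   vertex 1.0 4.5 2.5
  endloop
 endfacet
 facet normal 0.140 0.160 -0.977
  outer loop
   vertex 4.5 4.0 1.0
   vertex 5.0 0.5 0.5
   vertex 1.5 0.5 0.0
  endloop
 endfacet
 facet normal 0.128 0.991 -0.032
  outer loop
   vertex 4.5 4.0 1.0
   vertex 1.0 4.5 2.5
   vertex 1.5 4.5 4.5
  endloop
 endfacet
 facet normal -0.066 -0.886 0.459
  outer loop
   vertex 2.5 2.5 4.0
   vertex 1.5 0.5 0.0
   vertex 5.0 0.5 0.5
  endloop
 endfacet
 facet normal -0.758 -0.487 0.433
  outer loop
   vertex 2.5 2.5 4.0
   vertex 1.5 4.5 4.5
   vertex 1.5 0.5 0.0
  endloop
 endfacet
 facet normal 0.661 0.573 0.485
  outer loop
   vertex 5.0 3.0 1.5
   vertex 4.5 4.0 1.0
   vertex 1.5 4.5 4.5
  endloop
 endfacet
 facet normal 0.681 0.162 0.714
  outer loop
   vertex 5.0 3.0 1.5
   vertex 1.5 4.5 4.5
   vertex 2.5 2.5 4.0
  endloop
 endfacet
 facet normal 0.858 0.191 -0.477
  outer loop
   vertex 5.0 3.0 1.5
   vertex 5.0 0.5 0.5
   vertex 4.5 4.0 1.0
  endloop
 endfacet
 facet normal 0.708 -0.262 0.656
  outer loop
   vertex 5.0 3.0 1.5
   vertex 2.5 2.5 4.0
   vertex 5.0 0.5 0.5
  endloop
 endfacet
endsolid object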